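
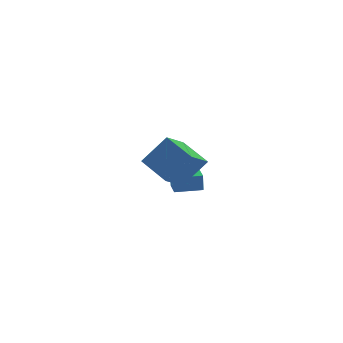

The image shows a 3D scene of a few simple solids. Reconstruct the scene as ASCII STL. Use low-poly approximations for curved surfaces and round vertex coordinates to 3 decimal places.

solid 
facet normal -0.661 -0.572 0.485
outer loop
vertex 0.116 -4.004 3.467
vertex -0.642 -2.477 4.235
vertex -1.083 -3.861 2.0
endloop
endfacet
facet normal 0.405 -0.817 -0.411
outer loop
vertex 0.002 -2.923 1.205
vertex 0.116 -4.004 3.467
vertex -1.083 -3.861 2.0
endloop
endfacet
facet normal -0.661 -0.572 0.485
outer loop
vertex -1.083 -3.861 2.0
vertex -0.642 -2.477 4.235
vertex -1.841 -2.334 2.768
endloop
endfacet
facet normal -0.631 0.075 -0.772
outer loop
vertex -1.841 -2.334 2.768
vertex 0.002 -2.923 1.205
vertex -1.083 -3.861 2.0
endloop
endfacet
facet normal 0.631 -0.075 0.772
outer loop
vertex 0.116 -4.004 3.467
vertex 0.443 -1.539 3.44
vertex -0.642 -2.477 4.235
endloop
endfacet
facet normal 0.405 -0.817 -0.411
outer loop
vertex 1.201 -3.066 2.672
vertex 0.116 -4.004 3.467
vertex 0.002 -2.923 1.205
endloop
endfacet
facet normal 0.631 -0.075 0.772
outer loop
vertex 1.201 -3.066 2.672
vertex 0.443 -1.539 3.44
vertex 0.116 -4.004 3.467
endloop
endfacet
facet normal -0.405 0.817 0.411
outer loop
vertex -0.642 -2.477 4.235
vertex 0.443 -1.539 3.44
vertex -1.841 -2.334 2.768
endloop
endfacet
facet normal -0.631 0.075 -0.772
outer loop
vertex -0.756 -1.396 1.973
vertex 0.002 -2.923 1.205
vertex -1.841 -2.334 2.768
endloop
endfacet
facet normal -0.405 0.817 0.411
outer loop
vertex -1.841 -2.334 2.768
vertex 0.443 -1.539 3.44
vertex -0.756 -1.396 1.973
endloop
endfacet
facet normal 0.661 0.572 -0.485
outer loop
vertex -0.756 -1.396 1.973
vertex 1.201 -3.066 2.672
vertex 0.002 -2.923 1.205
endloop
endfacet
facet normal 0.661 0.572 -0.485
outer loop
vertex 0.443 -1.539 3.44
vertex 1.201 -3.066 2.672
vertex -0.756 -1.396 1.973
endloop
endfacet
facet normal -0.993 0.109 -0.033
outer loop
vertex 1.284 3.094 -0.87
vertex 1.399 4.148 -0.841
vertex 1.321 3.118 -1.889
endloop
endfacet
facet normal -0.109 -0.994 -0.027
outer loop
vertex 2.821 2.952 -1.839
vertex 1.284 3.094 -0.87
vertex 1.321 3.118 -1.889
endloop
endfacet
facet normal -0.993 0.109 -0.034
outer loop
vertex 1.321 3.118 -1.889
vertex 1.399 4.148 -0.841
vertex 1.436 4.171 -1.86
endloop
endfacet
facet normal 0.036 0.024 -0.999
outer loop
vertex 1.436 4.171 -1.86
vertex 2.821 2.952 -1.839
vertex 1.321 3.118 -1.889
endloop
endfacet
facet normal -0.036 -0.024 0.999
outer loop
vertex 1.284 3.094 -0.87
vertex 2.899 3.982 -0.791
vertex 1.399 4.148 -0.841
endloop
endfacet
facet normal -0.108 -0.994 -0.026
outer loop
vertex 2.784 2.929 -0.82
vertex 1.284 3.094 -0.87
vertex 2.821 2.952 -1.839
endloop
endfacet
facet normal -0.036 -0.024 0.999
outer loop
vertex 2.784 2.929 -0.82
vertex 2.899 3.982 -0.791
vertex 1.284 3.094 -0.87
endloop
endfacet
facet normal 0.109 0.994 0.026
outer loop
vertex 1.399 4.148 -0.841
vertex 2.899 3.982 -0.791
vertex 1.436 4.171 -1.86
endloop
endfacet
facet normal 0.036 0.024 -0.999
outer loop
vertex 2.936 4.006 -1.81
vertex 2.821 2.952 -1.839
vertex 1.436 4.171 -1.86
endloop
endfacet
facet normal 0.108 0.994 0.027
outer loop
vertex 1.436 4.171 -1.86
vertex 2.899 3.982 -0.791
vertex 2.936 4.006 -1.81
endloop
endfacet
facet normal 0.993 -0.109 0.034
outer loop
vertex 2.936 4.006 -1.81
vertex 2.784 2.929 -0.82
vertex 2.821 2.952 -1.839
endloop
endfacet
facet normal 0.993 -0.109 0.033
outer loop
vertex 2.899 3.982 -0.791
vertex 2.784 2.929 -0.82
vertex 2.936 4.006 -1.81
endloop
endfacet

endsolid


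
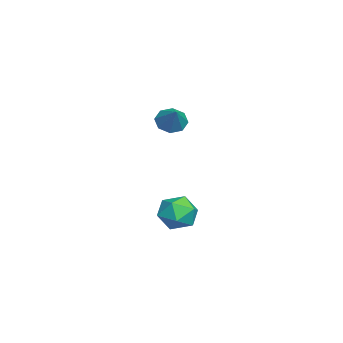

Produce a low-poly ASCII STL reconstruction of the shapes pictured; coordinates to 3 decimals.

solid 
facet normal -0.163 0.821 0.548
outer loop
vertex -4.224 -0.376 -3.097
vertex -4.147 -1.012 -2.121
vertex -3.191 -0.52 -2.573
endloop
endfacet
facet normal 0.169 0.984 -0.063
outer loop
vertex -4.224 -0.376 -3.097
vertex -3.191 -0.52 -2.573
vertex -3.269 -0.581 -3.736
endloop
endfacet
facet normal -0.240 0.760 -0.603
outer loop
vertex -4.224 -0.376 -3.097
vertex -3.269 -0.581 -3.736
vertex -4.275 -1.11 -4.002
endloop
endfacet
facet normal -0.826 0.459 -0.326
outer loop
vertex -4.224 -0.376 -3.097
vertex -4.275 -1.11 -4.002
vertex -4.817 -1.377 -3.004
endloop
endfacet
facet normal -0.778 0.497 0.385
outer loop
vertex -4.224 -0.376 -3.097
vertex -4.817 -1.377 -3.004
vertex -4.147 -1.012 -2.121
endloop
endfacet
facet normal 0.781 0.618 -0.085
outer loop
vertex -3.269 -0.581 -3.736
vertex -3.191 -0.52 -2.573
vertex -2.603 -1.343 -3.156
endloop
endfacet
facet normal 0.245 0.354 0.903
outer loop
vertex -3.191 -0.52 -2.573
vertex -4.147 -1.012 -2.121
vertex -3.145 -1.61 -2.158
endloop
endfacet
facet normal -0.750 -0.169 0.639
outer loop
vertex -4.147 -1.012 -2.121
vertex -4.817 -1.377 -3.004
vertex -4.151 -2.139 -2.424
endloop
endfacet
facet normal -0.828 -0.230 -0.511
outer loop
vertex -4.817 -1.377 -3.004
vertex -4.275 -1.11 -4.002
vertex -4.229 -2.2 -3.587
endloop
endfacet
facet normal 0.118 0.257 -0.959
outer loop
vertex -4.275 -1.11 -4.002
vertex -3.269 -0.581 -3.736
vertex -3.273 -1.708 -4.039
endloop
endfacet
facet normal 0.826 -0.459 0.326
outer loop
vertex -3.196 -2.344 -3.063
vertex -2.603 -1.343 -3.156
vertex -3.145 -1.61 -2.158
endloop
endfacet
facet normal 0.240 -0.760 0.603
outer loop
vertex -3.196 -2.344 -3.063
vertex -3.145 -1.61 -2.158
vertex -4.151 -2.139 -2.424
endloop
endfacet
facet normal -0.169 -0.984 0.063
outer loop
vertex -3.196 -2.344 -3.063
vertex -4.151 -2.139 -2.424
vertex -4.229 -2.2 -3.587
endloop
endfacet
facet normal 0.163 -0.821 -0.548
outer loop
vertex -3.196 -2.344 -3.063
vertex -4.229 -2.2 -3.587
vertex -3.273 -1.708 -4.039
endloop
endfacet
facet normal 0.778 -0.497 -0.385
outer loop
vertex -3.196 -2.344 -3.063
vertex -3.273 -1.708 -4.039
vertex -2.603 -1.343 -3.156
endloop
endfacet
facet normal 0.828 0.230 0.511
outer loop
vertex -3.145 -1.61 -2.158
vertex -2.603 -1.343 -3.156
vertex -3.191 -0.52 -2.573
endloop
endfacet
facet normal -0.118 -0.257 0.959
outer loop
vertex -4.151 -2.139 -2.424
vertex -3.145 -1.61 -2.158
vertex -4.147 -1.012 -2.121
endloop
endfacet
facet normal -0.781 -0.618 0.085
outer loop
vertex -4.229 -2.2 -3.587
vertex -4.151 -2.139 -2.424
vertex -4.817 -1.377 -3.004
endloop
endfacet
facet normal -0.245 -0.354 -0.903
outer loop
vertex -3.273 -1.708 -4.039
vertex -4.229 -2.2 -3.587
vertex -4.275 -1.11 -4.002
endloop
endfacet
facet normal 0.750 0.169 -0.639
outer loop
vertex -2.603 -1.343 -3.156
vertex -3.273 -1.708 -4.039
vertex -3.269 -0.581 -3.736
endloop
endfacet
facet normal -0.736 -0.190 -0.650
outer loop
vertex -3.425 -1.106 2.658
vertex -3.753 -1.665 3.193
vertex -3.85 -0.841 3.062
endloop
endfacet
facet normal 0.465 0.881 -0.088
outer loop
vertex -3.425 -1.106 2.658
vertex -3.85 -0.841 3.062
vertex -2.627 -1.375 4.187
endloop
endfacet
facet normal -0.736 -0.190 -0.650
outer loop
vertex -3.85 -0.841 3.062
vertex -3.753 -1.665 3.193
vertex -4.218 -1.058 3.542
endloop
endfacet
facet normal 0.011 0.908 0.419
outer loop
vertex -3.85 -0.841 3.062
vertex -4.218 -1.058 3.542
vertex -2.627 -1.375 4.187
endloop
endfacet
facet normal -0.736 -0.191 -0.649
outer loop
vertex -4.218 -1.058 3.542
vertex -3.753 -1.665 3.193
vertex -4.313 -1.631 3.818
endloop
endfacet
facet normal -0.256 0.454 0.854
outer loop
vertex -4.218 -1.058 3.542
vertex -4.313 -1.631 3.818
vertex -2.627 -1.375 4.187
endloop
endfacet
facet normal -0.736 -0.190 -0.649
outer loop
vertex -4.313 -1.631 3.818
vertex -3.753 -1.665 3.193
vertex -4.081 -2.224 3.728
endloop
endfacet
facet normal -0.177 -0.215 0.960
outer loop
vertex -4.313 -1.631 3.818
vertex -4.081 -2.224 3.728
vertex -2.627 -1.375 4.187
endloop
endfacet
facet normal -0.737 -0.189 -0.649
outer loop
vertex -4.081 -2.224 3.728
vertex -3.753 -1.665 3.193
vertex -3.657 -2.489 3.324
endloop
endfacet
facet normal 0.201 -0.709 0.676
outer loop
vertex -4.081 -2.224 3.728
vertex -3.657 -2.489 3.324
vertex -2.627 -1.375 4.187
endloop
endfacet
facet normal -0.736 -0.189 -0.650
outer loop
vertex -3.657 -2.489 3.324
vertex -3.753 -1.665 3.193
vertex -3.289 -2.272 2.844
endloop
endfacet
facet normal 0.655 -0.737 0.169
outer loop
vertex -3.657 -2.489 3.324
vertex -3.289 -2.272 2.844
vertex -2.627 -1.375 4.187
endloop
endfacet
facet normal -0.736 -0.189 -0.649
outer loop
vertex -3.289 -2.272 2.844
vertex -3.753 -1.665 3.193
vertex -3.193 -1.699 2.568
endloop
endfacet
facet normal 0.922 -0.282 -0.266
outer loop
vertex -3.289 -2.272 2.844
vertex -3.193 -1.699 2.568
vertex -2.627 -1.375 4.187
endloop
endfacet
facet normal -0.736 -0.190 -0.649
outer loop
vertex -3.193 -1.699 2.568
vertex -3.753 -1.665 3.193
vertex -3.425 -1.106 2.658
endloop
endfacet
facet normal 0.844 0.387 -0.372
outer loop
vertex -3.193 -1.699 2.568
vertex -3.425 -1.106 2.658
vertex -2.627 -1.375 4.187
endloop
endfacet

endsolid


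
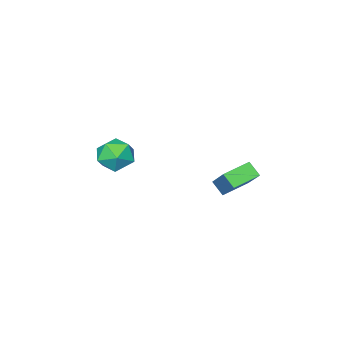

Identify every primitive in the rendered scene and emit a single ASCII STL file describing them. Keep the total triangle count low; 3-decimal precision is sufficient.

solid 
facet normal -0.777 0.028 0.629
outer loop
vertex 0.077 -2.459 -1.07
vertex 0.546 -3.082 -0.463
vertex 0.666 -2.106 -0.358
endloop
endfacet
facet normal -0.715 0.643 0.273
outer loop
vertex 0.077 -2.459 -1.07
vertex 0.666 -2.106 -0.358
vertex 0.684 -1.703 -1.26
endloop
endfacet
facet normal -0.755 0.499 -0.425
outer loop
vertex 0.077 -2.459 -1.07
vertex 0.684 -1.703 -1.26
vertex 0.577 -2.429 -1.922
endloop
endfacet
facet normal -0.841 -0.205 -0.501
outer loop
vertex 0.077 -2.459 -1.07
vertex 0.577 -2.429 -1.922
vertex 0.491 -3.281 -1.429
endloop
endfacet
facet normal -0.855 -0.496 0.151
outer loop
vertex 0.077 -2.459 -1.07
vertex 0.491 -3.281 -1.429
vertex 0.546 -3.082 -0.463
endloop
endfacet
facet normal -0.067 0.911 0.406
outer loop
vertex 0.684 -1.703 -1.26
vertex 0.666 -2.106 -0.358
vertex 1.529 -1.859 -0.771
endloop
endfacet
facet normal -0.167 -0.085 0.982
outer loop
vertex 0.666 -2.106 -0.358
vertex 0.546 -3.082 -0.463
vertex 1.443 -2.711 -0.278
endloop
endfacet
facet normal -0.293 -0.933 0.209
outer loop
vertex 0.546 -3.082 -0.463
vertex 0.491 -3.281 -1.429
vertex 1.336 -3.437 -0.94
endloop
endfacet
facet normal -0.272 -0.461 -0.845
outer loop
vertex 0.491 -3.281 -1.429
vertex 0.577 -2.429 -1.922
vertex 1.354 -3.034 -1.842
endloop
endfacet
facet normal -0.132 0.678 -0.723
outer loop
vertex 0.577 -2.429 -1.922
vertex 0.684 -1.703 -1.26
vertex 1.474 -2.058 -1.737
endloop
endfacet
facet normal 0.841 0.205 0.501
outer loop
vertex 1.943 -2.681 -1.13
vertex 1.529 -1.859 -0.771
vertex 1.443 -2.711 -0.278
endloop
endfacet
facet normal 0.755 -0.499 0.425
outer loop
vertex 1.943 -2.681 -1.13
vertex 1.443 -2.711 -0.278
vertex 1.336 -3.437 -0.94
endloop
endfacet
facet normal 0.715 -0.643 -0.273
outer loop
vertex 1.943 -2.681 -1.13
vertex 1.336 -3.437 -0.94
vertex 1.354 -3.034 -1.842
endloop
endfacet
facet normal 0.777 -0.028 -0.629
outer loop
vertex 1.943 -2.681 -1.13
vertex 1.354 -3.034 -1.842
vertex 1.474 -2.058 -1.737
endloop
endfacet
facet normal 0.855 0.496 -0.151
outer loop
vertex 1.943 -2.681 -1.13
vertex 1.474 -2.058 -1.737
vertex 1.529 -1.859 -0.771
endloop
endfacet
facet normal 0.272 0.461 0.845
outer loop
vertex 1.443 -2.711 -0.278
vertex 1.529 -1.859 -0.771
vertex 0.666 -2.106 -0.358
endloop
endfacet
facet normal 0.132 -0.678 0.723
outer loop
vertex 1.336 -3.437 -0.94
vertex 1.443 -2.711 -0.278
vertex 0.546 -3.082 -0.463
endloop
endfacet
facet normal 0.067 -0.911 -0.406
outer loop
vertex 1.354 -3.034 -1.842
vertex 1.336 -3.437 -0.94
vertex 0.491 -3.281 -1.429
endloop
endfacet
facet normal 0.167 0.085 -0.982
outer loop
vertex 1.474 -2.058 -1.737
vertex 1.354 -3.034 -1.842
vertex 0.577 -2.429 -1.922
endloop
endfacet
facet normal 0.293 0.933 -0.209
outer loop
vertex 1.529 -1.859 -0.771
vertex 1.474 -2.058 -1.737
vertex 0.684 -1.703 -1.26
endloop
endfacet
facet normal -0.955 0.167 0.245
outer loop
vertex -2.06 1.885 -1.248
vertex -1.52 3.115 0.023
vertex -2.1 2.489 -1.816
endloop
endfacet
facet normal -0.292 -0.665 -0.687
outer loop
vertex -0.82 2.265 -2.143
vertex -2.06 1.885 -1.248
vertex -2.1 2.489 -1.816
endloop
endfacet
facet normal -0.955 0.166 0.245
outer loop
vertex -2.1 2.489 -1.816
vertex -1.52 3.115 0.023
vertex -1.56 3.719 -0.544
endloop
endfacet
facet normal -0.047 0.728 -0.684
outer loop
vertex -1.56 3.719 -0.544
vertex -0.82 2.265 -2.143
vertex -2.1 2.489 -1.816
endloop
endfacet
facet normal 0.047 -0.728 0.684
outer loop
vertex -2.06 1.885 -1.248
vertex -0.24 2.891 -0.304
vertex -1.52 3.115 0.023
endloop
endfacet
facet normal -0.292 -0.665 -0.687
outer loop
vertex -0.78 1.661 -1.576
vertex -2.06 1.885 -1.248
vertex -0.82 2.265 -2.143
endloop
endfacet
facet normal 0.048 -0.728 0.684
outer loop
vertex -0.78 1.661 -1.576
vertex -0.24 2.891 -0.304
vertex -2.06 1.885 -1.248
endloop
endfacet
facet normal 0.292 0.665 0.688
outer loop
vertex -1.52 3.115 0.023
vertex -0.24 2.891 -0.304
vertex -1.56 3.719 -0.544
endloop
endfacet
facet normal -0.048 0.728 -0.684
outer loop
vertex -0.28 3.495 -0.872
vertex -0.82 2.265 -2.143
vertex -1.56 3.719 -0.544
endloop
endfacet
facet normal 0.292 0.665 0.687
outer loop
vertex -1.56 3.719 -0.544
vertex -0.24 2.891 -0.304
vertex -0.28 3.495 -0.872
endloop
endfacet
facet normal 0.955 -0.166 -0.245
outer loop
vertex -0.28 3.495 -0.872
vertex -0.78 1.661 -1.576
vertex -0.82 2.265 -2.143
endloop
endfacet
facet normal 0.955 -0.167 -0.244
outer loop
vertex -0.24 2.891 -0.304
vertex -0.78 1.661 -1.576
vertex -0.28 3.495 -0.872
endloop
endfacet

endsolid


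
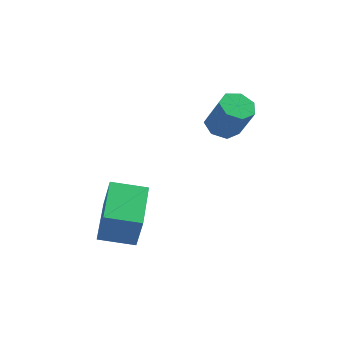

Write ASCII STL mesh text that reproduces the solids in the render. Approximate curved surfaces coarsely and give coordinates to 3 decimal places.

solid 
facet normal -0.378 0.255 -0.890
outer loop
vertex 1.734 2.727 -1.212
vertex 1.129 2.84 -0.923
vertex 1.642 3.276 -1.016
endloop
endfacet
facet normal 0.913 0.264 -0.312
outer loop
vertex 1.734 2.727 -1.212
vertex 1.642 3.276 -1.016
vertex 2.297 2.348 0.114
endloop
endfacet
facet normal 0.913 0.264 -0.312
outer loop
vertex 2.297 2.348 0.114
vertex 1.642 3.276 -1.016
vertex 2.205 2.897 0.31
endloop
endfacet
facet normal 0.378 -0.255 0.890
outer loop
vertex 2.297 2.348 0.114
vertex 2.205 2.897 0.31
vertex 1.691 2.46 0.403
endloop
endfacet
facet normal -0.378 0.254 -0.890
outer loop
vertex 1.642 3.276 -1.016
vertex 1.129 2.84 -0.923
vertex 1.163 3.496 -0.75
endloop
endfacet
facet normal 0.446 0.892 0.066
outer loop
vertex 1.642 3.276 -1.016
vertex 1.163 3.496 -0.75
vertex 2.205 2.897 0.31
endloop
endfacet
facet normal 0.446 0.892 0.066
outer loop
vertex 2.205 2.897 0.31
vertex 1.163 3.496 -0.75
vertex 1.726 3.117 0.576
endloop
endfacet
facet normal 0.378 -0.255 0.890
outer loop
vertex 2.205 2.897 0.31
vertex 1.726 3.117 0.576
vertex 1.691 2.46 0.403
endloop
endfacet
facet normal -0.378 0.254 -0.890
outer loop
vertex 1.163 3.496 -0.75
vertex 1.129 2.84 -0.923
vertex 0.659 3.222 -0.614
endloop
endfacet
facet normal -0.355 0.848 0.393
outer loop
vertex 1.163 3.496 -0.75
vertex 0.659 3.222 -0.614
vertex 1.726 3.117 0.576
endloop
endfacet
facet normal -0.355 0.848 0.393
outer loop
vertex 1.726 3.117 0.576
vertex 0.659 3.222 -0.614
vertex 1.222 2.843 0.712
endloop
endfacet
facet normal 0.378 -0.254 0.890
outer loop
vertex 1.726 3.117 0.576
vertex 1.222 2.843 0.712
vertex 1.691 2.46 0.403
endloop
endfacet
facet normal -0.378 0.255 -0.890
outer loop
vertex 0.659 3.222 -0.614
vertex 1.129 2.84 -0.923
vertex 0.508 2.66 -0.711
endloop
endfacet
facet normal -0.890 0.166 0.425
outer loop
vertex 0.659 3.222 -0.614
vertex 0.508 2.66 -0.711
vertex 1.222 2.843 0.712
endloop
endfacet
facet normal -0.890 0.166 0.425
outer loop
vertex 1.222 2.843 0.712
vertex 0.508 2.66 -0.711
vertex 1.071 2.281 0.615
endloop
endfacet
facet normal 0.378 -0.255 0.890
outer loop
vertex 1.222 2.843 0.712
vertex 1.071 2.281 0.615
vertex 1.691 2.46 0.403
endloop
endfacet
facet normal -0.378 0.256 -0.890
outer loop
vertex 0.508 2.66 -0.711
vertex 1.129 2.84 -0.923
vertex 0.824 2.233 -0.968
endloop
endfacet
facet normal -0.755 -0.641 0.137
outer loop
vertex 0.508 2.66 -0.711
vertex 0.824 2.233 -0.968
vertex 1.071 2.281 0.615
endloop
endfacet
facet normal -0.755 -0.641 0.137
outer loop
vertex 1.071 2.281 0.615
vertex 0.824 2.233 -0.968
vertex 1.387 1.854 0.359
endloop
endfacet
facet normal 0.378 -0.254 0.890
outer loop
vertex 1.071 2.281 0.615
vertex 1.387 1.854 0.359
vertex 1.691 2.46 0.403
endloop
endfacet
facet normal -0.378 0.256 -0.890
outer loop
vertex 0.824 2.233 -0.968
vertex 1.129 2.84 -0.923
vertex 1.37 2.263 -1.191
endloop
endfacet
facet normal -0.051 -0.966 -0.254
outer loop
vertex 0.824 2.233 -0.968
vertex 1.37 2.263 -1.191
vertex 1.387 1.854 0.359
endloop
endfacet
facet normal -0.051 -0.966 -0.254
outer loop
vertex 1.387 1.854 0.359
vertex 1.37 2.263 -1.191
vertex 1.933 1.884 0.136
endloop
endfacet
facet normal 0.378 -0.254 0.890
outer loop
vertex 1.387 1.854 0.359
vertex 1.933 1.884 0.136
vertex 1.691 2.46 0.403
endloop
endfacet
facet normal -0.377 0.256 -0.890
outer loop
vertex 1.37 2.263 -1.191
vertex 1.129 2.84 -0.923
vertex 1.734 2.727 -1.212
endloop
endfacet
facet normal 0.691 -0.563 -0.454
outer loop
vertex 1.37 2.263 -1.191
vertex 1.734 2.727 -1.212
vertex 1.933 1.884 0.136
endloop
endfacet
facet normal 0.690 -0.563 -0.454
outer loop
vertex 1.933 1.884 0.136
vertex 1.734 2.727 -1.212
vertex 2.297 2.348 0.114
endloop
endfacet
facet normal 0.378 -0.254 0.890
outer loop
vertex 1.933 1.884 0.136
vertex 2.297 2.348 0.114
vertex 1.691 2.46 0.403
endloop
endfacet
facet normal -0.977 -0.104 0.186
outer loop
vertex -2.364 -0.885 -3.364
vertex -2.493 1.022 -2.978
vertex -2.655 -0.624 -4.75
endloop
endfacet
facet normal 0.067 -0.978 -0.198
outer loop
vertex -1.327 -0.482 -5.002
vertex -2.364 -0.885 -3.364
vertex -2.655 -0.624 -4.75
endloop
endfacet
facet normal -0.977 -0.104 0.186
outer loop
vertex -2.655 -0.624 -4.75
vertex -2.493 1.022 -2.978
vertex -2.785 1.283 -4.363
endloop
endfacet
facet normal -0.202 0.182 -0.962
outer loop
vertex -2.785 1.283 -4.363
vertex -1.327 -0.482 -5.002
vertex -2.655 -0.624 -4.75
endloop
endfacet
facet normal 0.202 -0.181 0.962
outer loop
vertex -2.364 -0.885 -3.364
vertex -1.165 1.164 -3.23
vertex -2.493 1.022 -2.978
endloop
endfacet
facet normal 0.067 -0.978 -0.198
outer loop
vertex -1.035 -0.743 -3.617
vertex -2.364 -0.885 -3.364
vertex -1.327 -0.482 -5.002
endloop
endfacet
facet normal 0.203 -0.181 0.962
outer loop
vertex -1.035 -0.743 -3.617
vertex -1.165 1.164 -3.23
vertex -2.364 -0.885 -3.364
endloop
endfacet
facet normal -0.067 0.978 0.198
outer loop
vertex -2.493 1.022 -2.978
vertex -1.165 1.164 -3.23
vertex -2.785 1.283 -4.363
endloop
endfacet
facet normal -0.203 0.181 -0.962
outer loop
vertex -1.456 1.425 -4.616
vertex -1.327 -0.482 -5.002
vertex -2.785 1.283 -4.363
endloop
endfacet
facet normal -0.067 0.978 0.198
outer loop
vertex -2.785 1.283 -4.363
vertex -1.165 1.164 -3.23
vertex -1.456 1.425 -4.616
endloop
endfacet
facet normal 0.977 0.104 -0.186
outer loop
vertex -1.456 1.425 -4.616
vertex -1.035 -0.743 -3.617
vertex -1.327 -0.482 -5.002
endloop
endfacet
facet normal 0.977 0.104 -0.186
outer loop
vertex -1.165 1.164 -3.23
vertex -1.035 -0.743 -3.617
vertex -1.456 1.425 -4.616
endloop
endfacet

endsolid


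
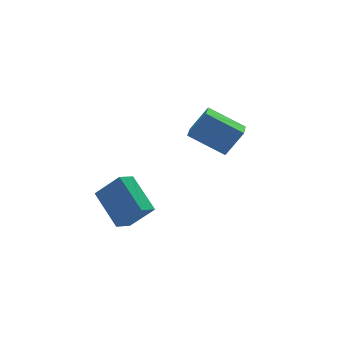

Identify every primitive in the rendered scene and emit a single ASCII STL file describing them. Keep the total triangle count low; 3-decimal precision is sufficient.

solid 
facet normal -0.784 -0.495 0.375
outer loop
vertex -3.41 0.401 0.066
vertex -3.858 1.985 1.22
vertex -4.308 0.97 -1.063
endloop
endfacet
facet normal 0.223 -0.788 -0.574
outer loop
vertex -3.602 1.415 -1.4
vertex -3.41 0.401 0.066
vertex -4.308 0.97 -1.063
endloop
endfacet
facet normal -0.784 -0.495 0.375
outer loop
vertex -4.308 0.97 -1.063
vertex -3.858 1.985 1.22
vertex -4.756 2.553 0.092
endloop
endfacet
facet normal -0.579 0.367 -0.728
outer loop
vertex -4.756 2.553 0.092
vertex -3.602 1.415 -1.4
vertex -4.308 0.97 -1.063
endloop
endfacet
facet normal 0.579 -0.367 0.728
outer loop
vertex -3.41 0.401 0.066
vertex -3.152 2.43 0.883
vertex -3.858 1.985 1.22
endloop
endfacet
facet normal 0.223 -0.788 -0.574
outer loop
vertex -2.704 0.847 -0.272
vertex -3.41 0.401 0.066
vertex -3.602 1.415 -1.4
endloop
endfacet
facet normal 0.580 -0.367 0.727
outer loop
vertex -2.704 0.847 -0.272
vertex -3.152 2.43 0.883
vertex -3.41 0.401 0.066
endloop
endfacet
facet normal -0.223 0.788 0.574
outer loop
vertex -3.858 1.985 1.22
vertex -3.152 2.43 0.883
vertex -4.756 2.553 0.092
endloop
endfacet
facet normal -0.580 0.366 -0.728
outer loop
vertex -4.05 2.999 -0.246
vertex -3.602 1.415 -1.4
vertex -4.756 2.553 0.092
endloop
endfacet
facet normal -0.223 0.788 0.574
outer loop
vertex -4.756 2.553 0.092
vertex -3.152 2.43 0.883
vertex -4.05 2.999 -0.246
endloop
endfacet
facet normal 0.784 0.495 -0.375
outer loop
vertex -4.05 2.999 -0.246
vertex -2.704 0.847 -0.272
vertex -3.602 1.415 -1.4
endloop
endfacet
facet normal 0.784 0.495 -0.374
outer loop
vertex -3.152 2.43 0.883
vertex -2.704 0.847 -0.272
vertex -4.05 2.999 -0.246
endloop
endfacet
facet normal -0.560 0.024 -0.828
outer loop
vertex -0.531 3.248 2.453
vertex 0.001 4.491 2.129
vertex 0.858 2.403 1.488
endloop
endfacet
facet normal -0.382 -0.894 0.233
outer loop
vertex 1.659 2.369 2.671
vertex -0.531 3.248 2.453
vertex 0.858 2.403 1.488
endloop
endfacet
facet normal -0.561 0.024 -0.828
outer loop
vertex 0.858 2.403 1.488
vertex 0.001 4.491 2.129
vertex 1.389 3.646 1.164
endloop
endfacet
facet normal 0.735 -0.447 -0.510
outer loop
vertex 1.389 3.646 1.164
vertex 1.659 2.369 2.671
vertex 0.858 2.403 1.488
endloop
endfacet
facet normal -0.735 0.447 0.510
outer loop
vertex -0.531 3.248 2.453
vertex 0.802 4.457 3.312
vertex 0.001 4.491 2.129
endloop
endfacet
facet normal -0.382 -0.894 0.233
outer loop
vertex 0.271 3.214 3.636
vertex -0.531 3.248 2.453
vertex 1.659 2.369 2.671
endloop
endfacet
facet normal -0.734 0.447 0.511
outer loop
vertex 0.271 3.214 3.636
vertex 0.802 4.457 3.312
vertex -0.531 3.248 2.453
endloop
endfacet
facet normal 0.382 0.894 -0.233
outer loop
vertex 0.001 4.491 2.129
vertex 0.802 4.457 3.312
vertex 1.389 3.646 1.164
endloop
endfacet
facet normal 0.734 -0.447 -0.511
outer loop
vertex 2.191 3.612 2.347
vertex 1.659 2.369 2.671
vertex 1.389 3.646 1.164
endloop
endfacet
facet normal 0.382 0.894 -0.233
outer loop
vertex 1.389 3.646 1.164
vertex 0.802 4.457 3.312
vertex 2.191 3.612 2.347
endloop
endfacet
facet normal 0.561 -0.024 0.828
outer loop
vertex 2.191 3.612 2.347
vertex 0.271 3.214 3.636
vertex 1.659 2.369 2.671
endloop
endfacet
facet normal 0.561 -0.024 0.828
outer loop
vertex 0.802 4.457 3.312
vertex 0.271 3.214 3.636
vertex 2.191 3.612 2.347
endloop
endfacet

endsolid


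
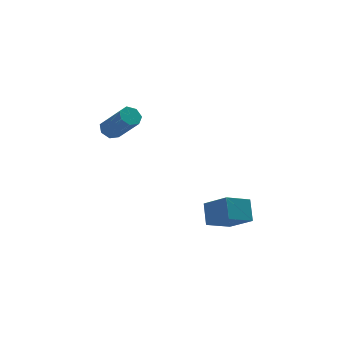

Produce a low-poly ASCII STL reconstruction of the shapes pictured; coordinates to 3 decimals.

solid 
facet normal -0.900 -0.132 0.416
outer loop
vertex 3.582 -3.909 -0.386
vertex 2.925 -2.666 -1.411
vertex 3.284 -4.844 -1.328
endloop
endfacet
facet normal 0.377 -0.714 0.590
outer loop
vertex 4.715 -4.634 -1.989
vertex 3.582 -3.909 -0.386
vertex 3.284 -4.844 -1.328
endloop
endfacet
facet normal -0.900 -0.132 0.416
outer loop
vertex 3.284 -4.844 -1.328
vertex 2.925 -2.666 -1.411
vertex 2.627 -3.601 -2.353
endloop
endfacet
facet normal -0.219 -0.687 -0.693
outer loop
vertex 2.627 -3.601 -2.353
vertex 4.715 -4.634 -1.989
vertex 3.284 -4.844 -1.328
endloop
endfacet
facet normal 0.219 0.687 0.693
outer loop
vertex 3.582 -3.909 -0.386
vertex 4.356 -2.456 -2.072
vertex 2.925 -2.666 -1.411
endloop
endfacet
facet normal 0.377 -0.714 0.590
outer loop
vertex 5.013 -3.699 -1.047
vertex 3.582 -3.909 -0.386
vertex 4.715 -4.634 -1.989
endloop
endfacet
facet normal 0.219 0.687 0.693
outer loop
vertex 5.013 -3.699 -1.047
vertex 4.356 -2.456 -2.072
vertex 3.582 -3.909 -0.386
endloop
endfacet
facet normal -0.377 0.714 -0.590
outer loop
vertex 2.925 -2.666 -1.411
vertex 4.356 -2.456 -2.072
vertex 2.627 -3.601 -2.353
endloop
endfacet
facet normal -0.219 -0.687 -0.693
outer loop
vertex 4.058 -3.391 -3.014
vertex 4.715 -4.634 -1.989
vertex 2.627 -3.601 -2.353
endloop
endfacet
facet normal -0.377 0.714 -0.590
outer loop
vertex 2.627 -3.601 -2.353
vertex 4.356 -2.456 -2.072
vertex 4.058 -3.391 -3.014
endloop
endfacet
facet normal 0.900 0.132 -0.416
outer loop
vertex 4.058 -3.391 -3.014
vertex 5.013 -3.699 -1.047
vertex 4.715 -4.634 -1.989
endloop
endfacet
facet normal 0.900 0.132 -0.416
outer loop
vertex 4.356 -2.456 -2.072
vertex 5.013 -3.699 -1.047
vertex 4.058 -3.391 -3.014
endloop
endfacet
facet normal -0.276 0.622 -0.733
outer loop
vertex 0.567 2.808 1.082
vertex 0.273 3.208 1.532
vertex 0.904 3.224 1.308
endloop
endfacet
facet normal 0.766 -0.318 -0.558
outer loop
vertex 0.567 2.808 1.082
vertex 0.904 3.224 1.308
vertex 1.161 1.472 2.658
endloop
endfacet
facet normal 0.766 -0.318 -0.558
outer loop
vertex 1.161 1.472 2.658
vertex 0.904 3.224 1.308
vertex 1.498 1.888 2.884
endloop
endfacet
facet normal 0.276 -0.622 0.733
outer loop
vertex 1.161 1.472 2.658
vertex 1.498 1.888 2.884
vertex 0.867 1.872 3.108
endloop
endfacet
facet normal -0.276 0.621 -0.734
outer loop
vertex 0.904 3.224 1.308
vertex 0.273 3.208 1.532
vertex 0.766 3.628 1.702
endloop
endfacet
facet normal 0.931 0.362 -0.045
outer loop
vertex 0.904 3.224 1.308
vertex 0.766 3.628 1.702
vertex 1.498 1.888 2.884
endloop
endfacet
facet normal 0.931 0.362 -0.044
outer loop
vertex 1.498 1.888 2.884
vertex 0.766 3.628 1.702
vertex 1.36 2.292 3.279
endloop
endfacet
facet normal 0.276 -0.622 0.733
outer loop
vertex 1.498 1.888 2.884
vertex 1.36 2.292 3.279
vertex 0.867 1.872 3.108
endloop
endfacet
facet normal -0.276 0.621 -0.734
outer loop
vertex 0.766 3.628 1.702
vertex 0.273 3.208 1.532
vertex 0.257 3.716 1.968
endloop
endfacet
facet normal 0.395 0.769 0.502
outer loop
vertex 0.766 3.628 1.702
vertex 0.257 3.716 1.968
vertex 1.36 2.292 3.279
endloop
endfacet
facet normal 0.395 0.769 0.503
outer loop
vertex 1.36 2.292 3.279
vertex 0.257 3.716 1.968
vertex 0.85 2.38 3.545
endloop
endfacet
facet normal 0.275 -0.622 0.733
outer loop
vertex 1.36 2.292 3.279
vertex 0.85 2.38 3.545
vertex 0.867 1.872 3.108
endloop
endfacet
facet normal -0.277 0.621 -0.733
outer loop
vertex 0.257 3.716 1.968
vertex 0.273 3.208 1.532
vertex -0.24 3.421 1.906
endloop
endfacet
facet normal -0.438 0.598 0.671
outer loop
vertex 0.257 3.716 1.968
vertex -0.24 3.421 1.906
vertex 0.85 2.38 3.545
endloop
endfacet
facet normal -0.439 0.597 0.671
outer loop
vertex 0.85 2.38 3.545
vertex -0.24 3.421 1.906
vertex 0.353 2.085 3.482
endloop
endfacet
facet normal 0.276 -0.621 0.733
outer loop
vertex 0.85 2.38 3.545
vertex 0.353 2.085 3.482
vertex 0.867 1.872 3.108
endloop
endfacet
facet normal -0.275 0.623 -0.732
outer loop
vertex -0.24 3.421 1.906
vertex 0.273 3.208 1.532
vertex -0.351 2.966 1.561
endloop
endfacet
facet normal -0.942 -0.024 0.334
outer loop
vertex -0.24 3.421 1.906
vertex -0.351 2.966 1.561
vertex 0.353 2.085 3.482
endloop
endfacet
facet normal -0.942 -0.025 0.334
outer loop
vertex 0.353 2.085 3.482
vertex -0.351 2.966 1.561
vertex 0.243 1.63 3.138
endloop
endfacet
facet normal 0.276 -0.621 0.733
outer loop
vertex 0.353 2.085 3.482
vertex 0.243 1.63 3.138
vertex 0.867 1.872 3.108
endloop
endfacet
facet normal -0.275 0.621 -0.734
outer loop
vertex -0.351 2.966 1.561
vertex 0.273 3.208 1.532
vertex 0.009 2.693 1.195
endloop
endfacet
facet normal -0.735 -0.628 -0.255
outer loop
vertex -0.351 2.966 1.561
vertex 0.009 2.693 1.195
vertex 0.243 1.63 3.138
endloop
endfacet
facet normal -0.737 -0.627 -0.254
outer loop
vertex 0.243 1.63 3.138
vertex 0.009 2.693 1.195
vertex 0.602 1.357 2.771
endloop
endfacet
facet normal 0.276 -0.622 0.733
outer loop
vertex 0.243 1.63 3.138
vertex 0.602 1.357 2.771
vertex 0.867 1.872 3.108
endloop
endfacet
facet normal -0.277 0.621 -0.733
outer loop
vertex 0.009 2.693 1.195
vertex 0.273 3.208 1.532
vertex 0.567 2.808 1.082
endloop
endfacet
facet normal 0.024 -0.758 -0.652
outer loop
vertex 0.009 2.693 1.195
vertex 0.567 2.808 1.082
vertex 0.602 1.357 2.771
endloop
endfacet
facet normal 0.024 -0.758 -0.652
outer loop
vertex 0.602 1.357 2.771
vertex 0.567 2.808 1.082
vertex 1.161 1.472 2.658
endloop
endfacet
facet normal 0.276 -0.622 0.733
outer loop
vertex 0.602 1.357 2.771
vertex 1.161 1.472 2.658
vertex 0.867 1.872 3.108
endloop
endfacet

endsolid


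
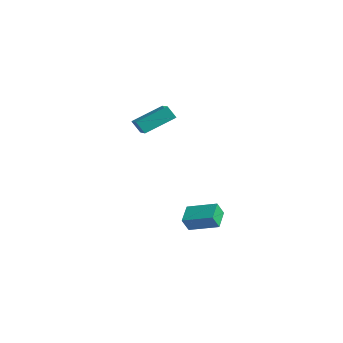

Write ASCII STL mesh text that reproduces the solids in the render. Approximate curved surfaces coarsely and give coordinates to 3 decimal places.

solid 
facet normal -0.522 -0.266 0.811
outer loop
vertex 0.448 0.029 4.085
vertex 0.952 1.689 4.955
vertex -1.031 0.837 3.399
endloop
endfacet
facet normal -0.260 -0.856 -0.448
outer loop
vertex -0.572 1.071 2.685
vertex 0.448 0.029 4.085
vertex -1.031 0.837 3.399
endloop
endfacet
facet normal -0.522 -0.266 0.811
outer loop
vertex -1.031 0.837 3.399
vertex 0.952 1.689 4.955
vertex -0.528 2.497 4.268
endloop
endfacet
facet normal -0.813 0.444 -0.377
outer loop
vertex -0.528 2.497 4.268
vertex -0.572 1.071 2.685
vertex -1.031 0.837 3.399
endloop
endfacet
facet normal 0.813 -0.444 0.377
outer loop
vertex 0.448 0.029 4.085
vertex 1.411 1.923 4.241
vertex 0.952 1.689 4.955
endloop
endfacet
facet normal -0.259 -0.856 -0.448
outer loop
vertex 0.908 0.263 3.372
vertex 0.448 0.029 4.085
vertex -0.572 1.071 2.685
endloop
endfacet
facet normal 0.812 -0.444 0.378
outer loop
vertex 0.908 0.263 3.372
vertex 1.411 1.923 4.241
vertex 0.448 0.029 4.085
endloop
endfacet
facet normal 0.260 0.856 0.447
outer loop
vertex 0.952 1.689 4.955
vertex 1.411 1.923 4.241
vertex -0.528 2.497 4.268
endloop
endfacet
facet normal -0.812 0.445 -0.378
outer loop
vertex -0.068 2.731 3.555
vertex -0.572 1.071 2.685
vertex -0.528 2.497 4.268
endloop
endfacet
facet normal 0.259 0.855 0.448
outer loop
vertex -0.528 2.497 4.268
vertex 1.411 1.923 4.241
vertex -0.068 2.731 3.555
endloop
endfacet
facet normal 0.522 0.266 -0.810
outer loop
vertex -0.068 2.731 3.555
vertex 0.908 0.263 3.372
vertex -0.572 1.071 2.685
endloop
endfacet
facet normal 0.521 0.266 -0.811
outer loop
vertex 1.411 1.923 4.241
vertex 0.908 0.263 3.372
vertex -0.068 2.731 3.555
endloop
endfacet
facet normal -0.810 -0.503 -0.301
outer loop
vertex 2.2 1.667 -3.014
vertex 1.463 2.582 -2.561
vertex 2.235 2.102 -3.835
endloop
endfacet
facet normal 0.585 -0.727 -0.360
outer loop
vertex 3.677 2.998 -3.299
vertex 2.2 1.667 -3.014
vertex 2.235 2.102 -3.835
endloop
endfacet
facet normal -0.810 -0.503 -0.301
outer loop
vertex 2.235 2.102 -3.835
vertex 1.463 2.582 -2.561
vertex 1.498 3.017 -3.382
endloop
endfacet
facet normal 0.038 0.468 -0.883
outer loop
vertex 1.498 3.017 -3.382
vertex 3.677 2.998 -3.299
vertex 2.235 2.102 -3.835
endloop
endfacet
facet normal -0.038 -0.468 0.883
outer loop
vertex 2.2 1.667 -3.014
vertex 2.905 3.478 -2.025
vertex 1.463 2.582 -2.561
endloop
endfacet
facet normal 0.585 -0.727 -0.360
outer loop
vertex 3.642 2.563 -2.478
vertex 2.2 1.667 -3.014
vertex 3.677 2.998 -3.299
endloop
endfacet
facet normal -0.038 -0.468 0.883
outer loop
vertex 3.642 2.563 -2.478
vertex 2.905 3.478 -2.025
vertex 2.2 1.667 -3.014
endloop
endfacet
facet normal -0.585 0.727 0.360
outer loop
vertex 1.463 2.582 -2.561
vertex 2.905 3.478 -2.025
vertex 1.498 3.017 -3.382
endloop
endfacet
facet normal 0.038 0.468 -0.883
outer loop
vertex 2.94 3.913 -2.846
vertex 3.677 2.998 -3.299
vertex 1.498 3.017 -3.382
endloop
endfacet
facet normal -0.585 0.727 0.360
outer loop
vertex 1.498 3.017 -3.382
vertex 2.905 3.478 -2.025
vertex 2.94 3.913 -2.846
endloop
endfacet
facet normal 0.810 0.503 0.301
outer loop
vertex 2.94 3.913 -2.846
vertex 3.642 2.563 -2.478
vertex 3.677 2.998 -3.299
endloop
endfacet
facet normal 0.810 0.503 0.301
outer loop
vertex 2.905 3.478 -2.025
vertex 3.642 2.563 -2.478
vertex 2.94 3.913 -2.846
endloop
endfacet

endsolid


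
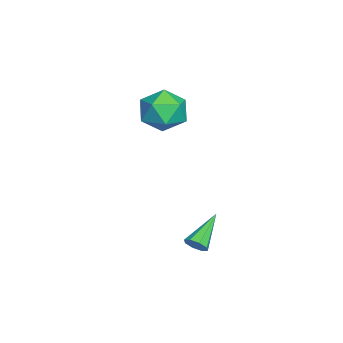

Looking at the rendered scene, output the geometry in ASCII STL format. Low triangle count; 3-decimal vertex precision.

solid 
facet normal 0.774 -0.355 -0.524
outer loop
vertex 2.649 3.35 -1.235
vertex 2.291 3.165 -1.639
vertex 2.577 3.649 -1.544
endloop
endfacet
facet normal 0.387 0.706 0.593
outer loop
vertex 2.649 3.35 -1.235
vertex 2.577 3.649 -1.544
vertex 0.789 3.855 -0.621
endloop
endfacet
facet normal 0.774 -0.354 -0.525
outer loop
vertex 2.577 3.649 -1.544
vertex 2.291 3.165 -1.639
vertex 2.337 3.665 -1.909
endloop
endfacet
facet normal 0.102 0.994 -0.024
outer loop
vertex 2.577 3.649 -1.544
vertex 2.337 3.665 -1.909
vertex 0.789 3.855 -0.621
endloop
endfacet
facet normal 0.773 -0.355 -0.525
outer loop
vertex 2.337 3.665 -1.909
vertex 2.291 3.165 -1.639
vertex 2.07 3.388 -2.115
endloop
endfacet
facet normal -0.362 0.755 -0.546
outer loop
vertex 2.337 3.665 -1.909
vertex 2.07 3.388 -2.115
vertex 0.789 3.855 -0.621
endloop
endfacet
facet normal 0.774 -0.355 -0.525
outer loop
vertex 2.07 3.388 -2.115
vertex 2.291 3.165 -1.639
vertex 1.933 2.981 -2.042
endloop
endfacet
facet normal -0.733 0.127 -0.668
outer loop
vertex 2.07 3.388 -2.115
vertex 1.933 2.981 -2.042
vertex 0.789 3.855 -0.621
endloop
endfacet
facet normal 0.773 -0.357 -0.524
outer loop
vertex 1.933 2.981 -2.042
vertex 2.291 3.165 -1.639
vertex 2.004 2.681 -1.733
endloop
endfacet
facet normal -0.793 -0.518 -0.320
outer loop
vertex 1.933 2.981 -2.042
vertex 2.004 2.681 -1.733
vertex 0.789 3.855 -0.621
endloop
endfacet
facet normal 0.773 -0.357 -0.524
outer loop
vertex 2.004 2.681 -1.733
vertex 2.291 3.165 -1.639
vertex 2.244 2.665 -1.368
endloop
endfacet
facet normal -0.508 -0.808 0.298
outer loop
vertex 2.004 2.681 -1.733
vertex 2.244 2.665 -1.368
vertex 0.789 3.855 -0.621
endloop
endfacet
facet normal 0.774 -0.357 -0.524
outer loop
vertex 2.244 2.665 -1.368
vertex 2.291 3.165 -1.639
vertex 2.511 2.942 -1.162
endloop
endfacet
facet normal -0.044 -0.569 0.821
outer loop
vertex 2.244 2.665 -1.368
vertex 2.511 2.942 -1.162
vertex 0.789 3.855 -0.621
endloop
endfacet
facet normal 0.774 -0.356 -0.523
outer loop
vertex 2.511 2.942 -1.162
vertex 2.291 3.165 -1.639
vertex 2.649 3.35 -1.235
endloop
endfacet
facet normal 0.327 0.058 0.943
outer loop
vertex 2.511 2.942 -1.162
vertex 2.649 3.35 -1.235
vertex 0.789 3.855 -0.621
endloop
endfacet
facet normal 0.340 0.144 0.929
outer loop
vertex -2.918 1.877 3.83
vertex -3.754 1.068 4.262
vertex -2.631 0.672 3.912
endloop
endfacet
facet normal 0.861 0.236 0.450
outer loop
vertex -2.918 1.877 3.83
vertex -2.631 0.672 3.912
vertex -2.288 1.325 2.914
endloop
endfacet
facet normal 0.659 0.752 0.000
outer loop
vertex -2.918 1.877 3.83
vertex -2.288 1.325 2.914
vertex -3.199 2.124 2.647
endloop
endfacet
facet normal 0.013 0.979 0.201
outer loop
vertex -2.918 1.877 3.83
vertex -3.199 2.124 2.647
vertex -4.105 1.965 3.48
endloop
endfacet
facet normal -0.184 0.604 0.775
outer loop
vertex -2.918 1.877 3.83
vertex -4.105 1.965 3.48
vertex -3.754 1.068 4.262
endloop
endfacet
facet normal 0.926 -0.369 0.077
outer loop
vertex -2.288 1.325 2.914
vertex -2.631 0.672 3.912
vertex -2.735 0.175 2.78
endloop
endfacet
facet normal 0.083 -0.517 0.852
outer loop
vertex -2.631 0.672 3.912
vertex -3.754 1.068 4.262
vertex -3.641 0.016 3.613
endloop
endfacet
facet normal -0.765 0.227 0.603
outer loop
vertex -3.754 1.068 4.262
vertex -4.105 1.965 3.48
vertex -4.552 0.815 3.346
endloop
endfacet
facet normal -0.445 0.834 -0.325
outer loop
vertex -4.105 1.965 3.48
vertex -3.199 2.124 2.647
vertex -4.209 1.468 2.348
endloop
endfacet
facet normal 0.599 0.466 -0.651
outer loop
vertex -3.199 2.124 2.647
vertex -2.288 1.325 2.914
vertex -3.086 1.072 1.998
endloop
endfacet
facet normal -0.013 -0.979 -0.201
outer loop
vertex -3.922 0.263 2.43
vertex -2.735 0.175 2.78
vertex -3.641 0.016 3.613
endloop
endfacet
facet normal -0.659 -0.752 -0.000
outer loop
vertex -3.922 0.263 2.43
vertex -3.641 0.016 3.613
vertex -4.552 0.815 3.346
endloop
endfacet
facet normal -0.861 -0.236 -0.450
outer loop
vertex -3.922 0.263 2.43
vertex -4.552 0.815 3.346
vertex -4.209 1.468 2.348
endloop
endfacet
facet normal -0.340 -0.144 -0.929
outer loop
vertex -3.922 0.263 2.43
vertex -4.209 1.468 2.348
vertex -3.086 1.072 1.998
endloop
endfacet
facet normal 0.184 -0.604 -0.775
outer loop
vertex -3.922 0.263 2.43
vertex -3.086 1.072 1.998
vertex -2.735 0.175 2.78
endloop
endfacet
facet normal 0.445 -0.834 0.325
outer loop
vertex -3.641 0.016 3.613
vertex -2.735 0.175 2.78
vertex -2.631 0.672 3.912
endloop
endfacet
facet normal -0.599 -0.466 0.651
outer loop
vertex -4.552 0.815 3.346
vertex -3.641 0.016 3.613
vertex -3.754 1.068 4.262
endloop
endfacet
facet normal -0.926 0.369 -0.077
outer loop
vertex -4.209 1.468 2.348
vertex -4.552 0.815 3.346
vertex -4.105 1.965 3.48
endloop
endfacet
facet normal -0.083 0.517 -0.852
outer loop
vertex -3.086 1.072 1.998
vertex -4.209 1.468 2.348
vertex -3.199 2.124 2.647
endloop
endfacet
facet normal 0.765 -0.227 -0.603
outer loop
vertex -2.735 0.175 2.78
vertex -3.086 1.072 1.998
vertex -2.288 1.325 2.914
endloop
endfacet

endsolid


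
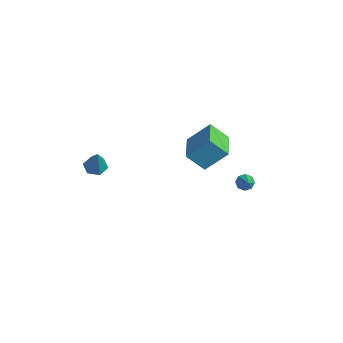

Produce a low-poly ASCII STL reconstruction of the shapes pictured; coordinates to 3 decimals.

solid 
facet normal -0.847 0.527 -0.071
outer loop
vertex -2.732 4.166 0.699
vertex -2.084 5.059 -0.404
vertex -3.375 2.947 -0.665
endloop
endfacet
facet normal -0.415 -0.572 0.707
outer loop
vertex -1.596 1.841 -0.516
vertex -2.732 4.166 0.699
vertex -3.375 2.947 -0.665
endloop
endfacet
facet normal -0.847 0.527 -0.071
outer loop
vertex -3.375 2.947 -0.665
vertex -2.084 5.059 -0.404
vertex -2.728 3.84 -1.768
endloop
endfacet
facet normal -0.332 -0.629 -0.703
outer loop
vertex -2.728 3.84 -1.768
vertex -1.596 1.841 -0.516
vertex -3.375 2.947 -0.665
endloop
endfacet
facet normal 0.332 0.628 0.704
outer loop
vertex -2.732 4.166 0.699
vertex -0.305 3.953 -0.255
vertex -2.084 5.059 -0.404
endloop
endfacet
facet normal -0.415 -0.572 0.707
outer loop
vertex -0.952 3.06 0.848
vertex -2.732 4.166 0.699
vertex -1.596 1.841 -0.516
endloop
endfacet
facet normal 0.332 0.629 0.703
outer loop
vertex -0.952 3.06 0.848
vertex -0.305 3.953 -0.255
vertex -2.732 4.166 0.699
endloop
endfacet
facet normal 0.415 0.572 -0.707
outer loop
vertex -2.084 5.059 -0.404
vertex -0.305 3.953 -0.255
vertex -2.728 3.84 -1.768
endloop
endfacet
facet normal -0.332 -0.628 -0.704
outer loop
vertex -0.948 2.734 -1.619
vertex -1.596 1.841 -0.516
vertex -2.728 3.84 -1.768
endloop
endfacet
facet normal 0.415 0.572 -0.707
outer loop
vertex -2.728 3.84 -1.768
vertex -0.305 3.953 -0.255
vertex -0.948 2.734 -1.619
endloop
endfacet
facet normal 0.847 -0.527 0.071
outer loop
vertex -0.948 2.734 -1.619
vertex -0.952 3.06 0.848
vertex -1.596 1.841 -0.516
endloop
endfacet
facet normal 0.847 -0.526 0.071
outer loop
vertex -0.305 3.953 -0.255
vertex -0.952 3.06 0.848
vertex -0.948 2.734 -1.619
endloop
endfacet
facet normal -0.766 0.268 -0.584
outer loop
vertex 2.671 3.691 -1.081
vertex 2.306 3.462 -0.707
vertex 2.541 3.977 -0.779
endloop
endfacet
facet normal 0.817 0.551 -0.171
outer loop
vertex 2.671 3.691 -1.081
vertex 2.541 3.977 -0.779
vertex 3.294 3.118 0.047
endloop
endfacet
facet normal -0.765 0.267 -0.586
outer loop
vertex 2.541 3.977 -0.779
vertex 2.306 3.462 -0.707
vertex 2.272 3.962 -0.435
endloop
endfacet
facet normal 0.465 0.791 0.398
outer loop
vertex 2.541 3.977 -0.779
vertex 2.272 3.962 -0.435
vertex 3.294 3.118 0.047
endloop
endfacet
facet normal -0.766 0.267 -0.586
outer loop
vertex 2.272 3.962 -0.435
vertex 2.306 3.462 -0.707
vertex 2.024 3.654 -0.251
endloop
endfacet
facet normal 0.011 0.506 0.862
outer loop
vertex 2.272 3.962 -0.435
vertex 2.024 3.654 -0.251
vertex 3.294 3.118 0.047
endloop
endfacet
facet normal -0.765 0.267 -0.586
outer loop
vertex 2.024 3.654 -0.251
vertex 2.306 3.462 -0.707
vertex 1.941 3.234 -0.334
endloop
endfacet
facet normal -0.279 -0.133 0.951
outer loop
vertex 2.024 3.654 -0.251
vertex 1.941 3.234 -0.334
vertex 3.294 3.118 0.047
endloop
endfacet
facet normal -0.765 0.268 -0.585
outer loop
vertex 1.941 3.234 -0.334
vertex 2.306 3.462 -0.707
vertex 2.072 2.948 -0.636
endloop
endfacet
facet normal -0.237 -0.755 0.612
outer loop
vertex 1.941 3.234 -0.334
vertex 2.072 2.948 -0.636
vertex 3.294 3.118 0.047
endloop
endfacet
facet normal -0.766 0.268 -0.585
outer loop
vertex 2.072 2.948 -0.636
vertex 2.306 3.462 -0.707
vertex 2.34 2.963 -0.98
endloop
endfacet
facet normal 0.113 -0.993 0.045
outer loop
vertex 2.072 2.948 -0.636
vertex 2.34 2.963 -0.98
vertex 3.294 3.118 0.047
endloop
endfacet
facet normal -0.766 0.268 -0.585
outer loop
vertex 2.34 2.963 -0.98
vertex 2.306 3.462 -0.707
vertex 2.588 3.271 -1.164
endloop
endfacet
facet normal 0.567 -0.708 -0.420
outer loop
vertex 2.34 2.963 -0.98
vertex 2.588 3.271 -1.164
vertex 3.294 3.118 0.047
endloop
endfacet
facet normal -0.766 0.267 -0.584
outer loop
vertex 2.588 3.271 -1.164
vertex 2.306 3.462 -0.707
vertex 2.671 3.691 -1.081
endloop
endfacet
facet normal 0.858 -0.069 -0.509
outer loop
vertex 2.588 3.271 -1.164
vertex 2.671 3.691 -1.081
vertex 3.294 3.118 0.047
endloop
endfacet
facet normal -0.409 0.134 -0.903
outer loop
vertex -1.379 -3.92 0.368
vertex -2.037 -3.844 0.677
vertex -1.613 -3.259 0.572
endloop
endfacet
facet normal 0.940 0.340 -0.024
outer loop
vertex -1.379 -3.92 0.368
vertex -1.613 -3.259 0.572
vertex -1.263 -4.096 2.383
endloop
endfacet
facet normal -0.409 0.134 -0.903
outer loop
vertex -1.613 -3.259 0.572
vertex -2.037 -3.844 0.677
vertex -2.27 -3.183 0.881
endloop
endfacet
facet normal 0.272 0.892 0.360
outer loop
vertex -1.613 -3.259 0.572
vertex -2.27 -3.183 0.881
vertex -1.263 -4.096 2.383
endloop
endfacet
facet normal -0.409 0.134 -0.903
outer loop
vertex -2.27 -3.183 0.881
vertex -2.037 -3.844 0.677
vertex -2.694 -3.768 0.986
endloop
endfacet
facet normal -0.538 0.510 0.671
outer loop
vertex -2.27 -3.183 0.881
vertex -2.694 -3.768 0.986
vertex -1.263 -4.096 2.383
endloop
endfacet
facet normal -0.409 0.134 -0.903
outer loop
vertex -2.694 -3.768 0.986
vertex -2.037 -3.844 0.677
vertex -2.46 -4.429 0.782
endloop
endfacet
facet normal -0.680 -0.425 0.597
outer loop
vertex -2.694 -3.768 0.986
vertex -2.46 -4.429 0.782
vertex -1.263 -4.096 2.383
endloop
endfacet
facet normal -0.409 0.134 -0.903
outer loop
vertex -2.46 -4.429 0.782
vertex -2.037 -3.844 0.677
vertex -1.803 -4.505 0.473
endloop
endfacet
facet normal -0.013 -0.977 0.213
outer loop
vertex -2.46 -4.429 0.782
vertex -1.803 -4.505 0.473
vertex -1.263 -4.096 2.383
endloop
endfacet
facet normal -0.409 0.134 -0.903
outer loop
vertex -1.803 -4.505 0.473
vertex -2.037 -3.844 0.677
vertex -1.379 -3.92 0.368
endloop
endfacet
facet normal 0.797 -0.595 -0.098
outer loop
vertex -1.803 -4.505 0.473
vertex -1.379 -3.92 0.368
vertex -1.263 -4.096 2.383
endloop
endfacet

endsolid


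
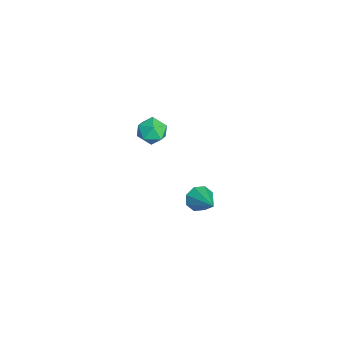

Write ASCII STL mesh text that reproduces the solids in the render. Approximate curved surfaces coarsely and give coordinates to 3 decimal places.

solid 
facet normal -0.824 -0.336 -0.457
outer loop
vertex -0.727 -1.219 -4.714
vertex -1.233 -0.877 -4.052
vertex -0.922 -0.57 -4.839
endloop
endfacet
facet normal 0.762 0.106 -0.638
outer loop
vertex -0.727 -1.219 -4.714
vertex -0.922 -0.57 -4.839
vertex 0.473 -0.183 -3.108
endloop
endfacet
facet normal -0.824 -0.335 -0.456
outer loop
vertex -0.922 -0.57 -4.839
vertex -1.233 -0.877 -4.052
vertex -1.299 -0.101 -4.503
endloop
endfacet
facet normal 0.444 0.730 -0.521
outer loop
vertex -0.922 -0.57 -4.839
vertex -1.299 -0.101 -4.503
vertex 0.473 -0.183 -3.108
endloop
endfacet
facet normal -0.824 -0.335 -0.456
outer loop
vertex -1.299 -0.101 -4.503
vertex -1.233 -0.877 -4.052
vertex -1.637 -0.087 -3.903
endloop
endfacet
facet normal 0.045 0.999 0.002
outer loop
vertex -1.299 -0.101 -4.503
vertex -1.637 -0.087 -3.903
vertex 0.473 -0.183 -3.108
endloop
endfacet
facet normal -0.824 -0.335 -0.457
outer loop
vertex -1.637 -0.087 -3.903
vertex -1.233 -0.877 -4.052
vertex -1.738 -0.536 -3.391
endloop
endfacet
facet normal -0.200 0.756 0.623
outer loop
vertex -1.637 -0.087 -3.903
vertex -1.738 -0.536 -3.391
vertex 0.473 -0.183 -3.108
endloop
endfacet
facet normal -0.824 -0.334 -0.457
outer loop
vertex -1.738 -0.536 -3.391
vertex -1.233 -0.877 -4.052
vertex -1.544 -1.185 -3.266
endloop
endfacet
facet normal -0.148 0.144 0.978
outer loop
vertex -1.738 -0.536 -3.391
vertex -1.544 -1.185 -3.266
vertex 0.473 -0.183 -3.108
endloop
endfacet
facet normal -0.823 -0.336 -0.457
outer loop
vertex -1.544 -1.185 -3.266
vertex -1.233 -0.877 -4.052
vertex -1.167 -1.653 -3.601
endloop
endfacet
facet normal 0.171 -0.479 0.861
outer loop
vertex -1.544 -1.185 -3.266
vertex -1.167 -1.653 -3.601
vertex 0.473 -0.183 -3.108
endloop
endfacet
facet normal -0.824 -0.335 -0.456
outer loop
vertex -1.167 -1.653 -3.601
vertex -1.233 -0.877 -4.052
vertex -0.829 -1.667 -4.201
endloop
endfacet
facet normal 0.570 -0.749 0.338
outer loop
vertex -1.167 -1.653 -3.601
vertex -0.829 -1.667 -4.201
vertex 0.473 -0.183 -3.108
endloop
endfacet
facet normal -0.824 -0.335 -0.457
outer loop
vertex -0.829 -1.667 -4.201
vertex -1.233 -0.877 -4.052
vertex -0.727 -1.219 -4.714
endloop
endfacet
facet normal 0.814 -0.507 -0.281
outer loop
vertex -0.829 -1.667 -4.201
vertex -0.727 -1.219 -4.714
vertex 0.473 -0.183 -3.108
endloop
endfacet
facet normal -0.558 0.618 0.554
outer loop
vertex -0.553 -3.155 3.804
vertex -0.219 -3.582 4.617
vertex 0.254 -2.815 4.238
endloop
endfacet
facet normal -0.362 0.931 -0.056
outer loop
vertex -0.553 -3.155 3.804
vertex 0.254 -2.815 4.238
vertex 0.217 -2.888 3.264
endloop
endfacet
facet normal -0.602 0.531 -0.596
outer loop
vertex -0.553 -3.155 3.804
vertex 0.217 -2.888 3.264
vertex -0.279 -3.701 3.04
endloop
endfacet
facet normal -0.947 -0.029 -0.319
outer loop
vertex -0.553 -3.155 3.804
vertex -0.279 -3.701 3.04
vertex -0.548 -4.13 3.877
endloop
endfacet
facet normal -0.920 0.025 0.391
outer loop
vertex -0.553 -3.155 3.804
vertex -0.548 -4.13 3.877
vertex -0.219 -3.582 4.617
endloop
endfacet
facet normal 0.351 0.933 -0.083
outer loop
vertex 0.217 -2.888 3.264
vertex 0.254 -2.815 4.238
vertex 1.028 -3.15 3.743
endloop
endfacet
facet normal 0.033 0.426 0.904
outer loop
vertex 0.254 -2.815 4.238
vertex -0.219 -3.582 4.617
vertex 0.759 -3.579 4.58
endloop
endfacet
facet normal -0.551 -0.534 0.641
outer loop
vertex -0.219 -3.582 4.617
vertex -0.548 -4.13 3.877
vertex 0.263 -4.392 4.356
endloop
endfacet
facet normal -0.595 -0.621 -0.510
outer loop
vertex -0.548 -4.13 3.877
vertex -0.279 -3.701 3.04
vertex 0.226 -4.465 3.382
endloop
endfacet
facet normal -0.037 0.286 -0.957
outer loop
vertex -0.279 -3.701 3.04
vertex 0.217 -2.888 3.264
vertex 0.699 -3.698 3.003
endloop
endfacet
facet normal 0.947 0.029 0.319
outer loop
vertex 1.033 -4.125 3.816
vertex 1.028 -3.15 3.743
vertex 0.759 -3.579 4.58
endloop
endfacet
facet normal 0.602 -0.531 0.596
outer loop
vertex 1.033 -4.125 3.816
vertex 0.759 -3.579 4.58
vertex 0.263 -4.392 4.356
endloop
endfacet
facet normal 0.362 -0.931 0.056
outer loop
vertex 1.033 -4.125 3.816
vertex 0.263 -4.392 4.356
vertex 0.226 -4.465 3.382
endloop
endfacet
facet normal 0.558 -0.618 -0.554
outer loop
vertex 1.033 -4.125 3.816
vertex 0.226 -4.465 3.382
vertex 0.699 -3.698 3.003
endloop
endfacet
facet normal 0.920 -0.025 -0.391
outer loop
vertex 1.033 -4.125 3.816
vertex 0.699 -3.698 3.003
vertex 1.028 -3.15 3.743
endloop
endfacet
facet normal 0.595 0.621 0.510
outer loop
vertex 0.759 -3.579 4.58
vertex 1.028 -3.15 3.743
vertex 0.254 -2.815 4.238
endloop
endfacet
facet normal 0.037 -0.286 0.957
outer loop
vertex 0.263 -4.392 4.356
vertex 0.759 -3.579 4.58
vertex -0.219 -3.582 4.617
endloop
endfacet
facet normal -0.351 -0.933 0.083
outer loop
vertex 0.226 -4.465 3.382
vertex 0.263 -4.392 4.356
vertex -0.548 -4.13 3.877
endloop
endfacet
facet normal -0.033 -0.426 -0.904
outer loop
vertex 0.699 -3.698 3.003
vertex 0.226 -4.465 3.382
vertex -0.279 -3.701 3.04
endloop
endfacet
facet normal 0.551 0.534 -0.641
outer loop
vertex 1.028 -3.15 3.743
vertex 0.699 -3.698 3.003
vertex 0.217 -2.888 3.264
endloop
endfacet

endsolid


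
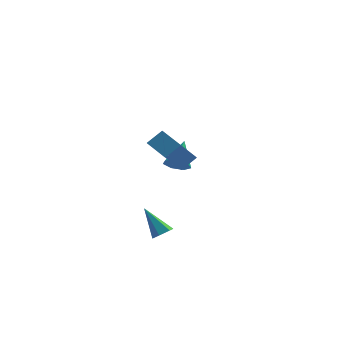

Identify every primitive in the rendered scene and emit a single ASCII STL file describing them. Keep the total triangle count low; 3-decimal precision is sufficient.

solid 
facet normal -0.375 -0.561 0.738
outer loop
vertex 3.395 -4.748 4.396
vertex 2.275 -3.499 4.776
vertex 2.656 -5.193 3.682
endloop
endfacet
facet normal 0.651 -0.726 -0.221
outer loop
vertex 3.345 -4.161 2.324
vertex 3.395 -4.748 4.396
vertex 2.656 -5.193 3.682
endloop
endfacet
facet normal -0.375 -0.561 0.738
outer loop
vertex 2.656 -5.193 3.682
vertex 2.275 -3.499 4.776
vertex 1.536 -3.945 4.062
endloop
endfacet
facet normal -0.660 -0.398 -0.637
outer loop
vertex 1.536 -3.945 4.062
vertex 3.345 -4.161 2.324
vertex 2.656 -5.193 3.682
endloop
endfacet
facet normal 0.660 0.398 0.637
outer loop
vertex 3.395 -4.748 4.396
vertex 2.964 -2.467 3.418
vertex 2.275 -3.499 4.776
endloop
endfacet
facet normal 0.652 -0.726 -0.221
outer loop
vertex 4.084 -3.715 3.038
vertex 3.395 -4.748 4.396
vertex 3.345 -4.161 2.324
endloop
endfacet
facet normal 0.660 0.398 0.637
outer loop
vertex 4.084 -3.715 3.038
vertex 2.964 -2.467 3.418
vertex 3.395 -4.748 4.396
endloop
endfacet
facet normal -0.652 0.726 0.221
outer loop
vertex 2.275 -3.499 4.776
vertex 2.964 -2.467 3.418
vertex 1.536 -3.945 4.062
endloop
endfacet
facet normal -0.660 -0.398 -0.637
outer loop
vertex 2.225 -2.912 2.704
vertex 3.345 -4.161 2.324
vertex 1.536 -3.945 4.062
endloop
endfacet
facet normal -0.651 0.726 0.222
outer loop
vertex 1.536 -3.945 4.062
vertex 2.964 -2.467 3.418
vertex 2.225 -2.912 2.704
endloop
endfacet
facet normal 0.375 0.561 -0.738
outer loop
vertex 2.225 -2.912 2.704
vertex 4.084 -3.715 3.038
vertex 3.345 -4.161 2.324
endloop
endfacet
facet normal 0.375 0.561 -0.738
outer loop
vertex 2.964 -2.467 3.418
vertex 4.084 -3.715 3.038
vertex 2.225 -2.912 2.704
endloop
endfacet
facet normal 0.556 -0.355 -0.752
outer loop
vertex 2.682 -3.763 -2.447
vertex 2.289 -3.485 -2.869
vertex 2.796 -3.165 -2.645
endloop
endfacet
facet normal 0.628 0.134 0.767
outer loop
vertex 2.682 -3.763 -2.447
vertex 2.796 -3.165 -2.645
vertex 1.211 -2.795 -1.411
endloop
endfacet
facet normal 0.556 -0.355 -0.752
outer loop
vertex 2.796 -3.165 -2.645
vertex 2.289 -3.485 -2.869
vertex 2.403 -2.887 -3.067
endloop
endfacet
facet normal 0.387 0.893 0.229
outer loop
vertex 2.796 -3.165 -2.645
vertex 2.403 -2.887 -3.067
vertex 1.211 -2.795 -1.411
endloop
endfacet
facet normal 0.556 -0.355 -0.752
outer loop
vertex 2.403 -2.887 -3.067
vertex 2.289 -3.485 -2.869
vertex 1.896 -3.207 -3.291
endloop
endfacet
facet normal -0.394 0.857 -0.332
outer loop
vertex 2.403 -2.887 -3.067
vertex 1.896 -3.207 -3.291
vertex 1.211 -2.795 -1.411
endloop
endfacet
facet normal 0.555 -0.356 -0.752
outer loop
vertex 1.896 -3.207 -3.291
vertex 2.289 -3.485 -2.869
vertex 1.782 -3.805 -3.092
endloop
endfacet
facet normal -0.934 0.060 -0.353
outer loop
vertex 1.896 -3.207 -3.291
vertex 1.782 -3.805 -3.092
vertex 1.211 -2.795 -1.411
endloop
endfacet
facet normal 0.555 -0.356 -0.752
outer loop
vertex 1.782 -3.805 -3.092
vertex 2.289 -3.485 -2.869
vertex 2.175 -4.083 -2.67
endloop
endfacet
facet normal -0.692 -0.698 0.184
outer loop
vertex 1.782 -3.805 -3.092
vertex 2.175 -4.083 -2.67
vertex 1.211 -2.795 -1.411
endloop
endfacet
facet normal 0.555 -0.356 -0.752
outer loop
vertex 2.175 -4.083 -2.67
vertex 2.289 -3.485 -2.869
vertex 2.682 -3.763 -2.447
endloop
endfacet
facet normal 0.090 -0.661 0.745
outer loop
vertex 2.175 -4.083 -2.67
vertex 2.682 -3.763 -2.447
vertex 1.211 -2.795 -1.411
endloop
endfacet
facet normal -0.132 -0.757 -0.640
outer loop
vertex 2.642 2.796 -1.281
vertex 2.317 2.343 -0.679
vertex 1.937 2.85 -1.2
endloop
endfacet
facet normal 0.014 0.882 -0.470
outer loop
vertex 2.642 2.796 -1.281
vertex 1.937 2.85 -1.2
vertex 2.563 3.757 0.519
endloop
endfacet
facet normal -0.131 -0.757 -0.641
outer loop
vertex 1.937 2.85 -1.2
vertex 2.317 2.343 -0.679
vertex 1.518 2.522 -0.727
endloop
endfacet
facet normal -0.694 0.710 -0.122
outer loop
vertex 1.937 2.85 -1.2
vertex 1.518 2.522 -0.727
vertex 2.563 3.757 0.519
endloop
endfacet
facet normal -0.131 -0.756 -0.641
outer loop
vertex 1.518 2.522 -0.727
vertex 2.317 2.343 -0.679
vertex 1.701 2.059 -0.218
endloop
endfacet
facet normal -0.842 0.212 0.496
outer loop
vertex 1.518 2.522 -0.727
vertex 1.701 2.059 -0.218
vertex 2.563 3.757 0.519
endloop
endfacet
facet normal -0.131 -0.756 -0.641
outer loop
vertex 1.701 2.059 -0.218
vertex 2.317 2.343 -0.679
vertex 2.348 1.81 -0.057
endloop
endfacet
facet normal -0.319 -0.236 0.918
outer loop
vertex 1.701 2.059 -0.218
vertex 2.348 1.81 -0.057
vertex 2.563 3.757 0.519
endloop
endfacet
facet normal -0.132 -0.756 -0.641
outer loop
vertex 2.348 1.81 -0.057
vertex 2.317 2.343 -0.679
vertex 2.971 1.962 -0.364
endloop
endfacet
facet normal 0.479 -0.297 0.826
outer loop
vertex 2.348 1.81 -0.057
vertex 2.971 1.962 -0.364
vertex 2.563 3.757 0.519
endloop
endfacet
facet normal -0.132 -0.756 -0.641
outer loop
vertex 2.971 1.962 -0.364
vertex 2.317 2.343 -0.679
vertex 3.102 2.401 -0.909
endloop
endfacet
facet normal 0.954 0.075 0.289
outer loop
vertex 2.971 1.962 -0.364
vertex 3.102 2.401 -0.909
vertex 2.563 3.757 0.519
endloop
endfacet
facet normal -0.132 -0.757 -0.640
outer loop
vertex 3.102 2.401 -0.909
vertex 2.317 2.343 -0.679
vertex 2.642 2.796 -1.281
endloop
endfacet
facet normal 0.747 0.599 -0.287
outer loop
vertex 3.102 2.401 -0.909
vertex 2.642 2.796 -1.281
vertex 2.563 3.757 0.519
endloop
endfacet

endsolid


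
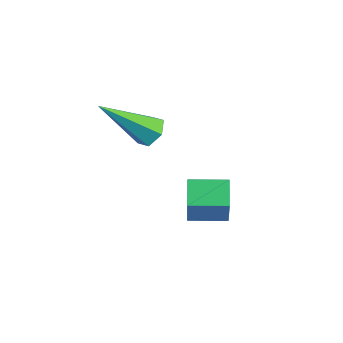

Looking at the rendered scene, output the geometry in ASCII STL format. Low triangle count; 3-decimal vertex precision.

solid 
facet normal 0.268 0.664 -0.698
outer loop
vertex -1.495 -2.092 2.298
vertex -1.939 -1.74 2.462
vertex -1.409 -1.686 2.717
endloop
endfacet
facet normal 0.865 -0.437 0.246
outer loop
vertex -1.495 -2.092 2.298
vertex -1.409 -1.686 2.717
vertex -2.521 -3.18 3.978
endloop
endfacet
facet normal 0.268 0.665 -0.697
outer loop
vertex -1.409 -1.686 2.717
vertex -1.939 -1.74 2.462
vertex -1.853 -1.334 2.882
endloop
endfacet
facet normal 0.525 0.286 0.802
outer loop
vertex -1.409 -1.686 2.717
vertex -1.853 -1.334 2.882
vertex -2.521 -3.18 3.978
endloop
endfacet
facet normal 0.268 0.665 -0.697
outer loop
vertex -1.853 -1.334 2.882
vertex -1.939 -1.74 2.462
vertex -2.382 -1.388 2.627
endloop
endfacet
facet normal -0.403 0.571 0.715
outer loop
vertex -1.853 -1.334 2.882
vertex -2.382 -1.388 2.627
vertex -2.521 -3.18 3.978
endloop
endfacet
facet normal 0.267 0.664 -0.698
outer loop
vertex -2.382 -1.388 2.627
vertex -1.939 -1.74 2.462
vertex -2.468 -1.794 2.208
endloop
endfacet
facet normal -0.988 0.133 0.074
outer loop
vertex -2.382 -1.388 2.627
vertex -2.468 -1.794 2.208
vertex -2.521 -3.18 3.978
endloop
endfacet
facet normal 0.267 0.664 -0.698
outer loop
vertex -2.468 -1.794 2.208
vertex -1.939 -1.74 2.462
vertex -2.024 -2.146 2.043
endloop
endfacet
facet normal -0.647 -0.591 -0.482
outer loop
vertex -2.468 -1.794 2.208
vertex -2.024 -2.146 2.043
vertex -2.521 -3.18 3.978
endloop
endfacet
facet normal 0.269 0.664 -0.698
outer loop
vertex -2.024 -2.146 2.043
vertex -1.939 -1.74 2.462
vertex -1.495 -2.092 2.298
endloop
endfacet
facet normal 0.280 -0.875 -0.396
outer loop
vertex -2.024 -2.146 2.043
vertex -1.495 -2.092 2.298
vertex -2.521 -3.18 3.978
endloop
endfacet
facet normal -0.555 -0.832 0.000
outer loop
vertex 1.673 -2.817 2.532
vertex 1.01 -2.375 2.953
vertex 0.95 -2.335 0.887
endloop
endfacet
facet normal 0.736 -0.490 -0.467
outer loop
vertex 1.61 -1.345 0.887
vertex 1.673 -2.817 2.532
vertex 0.95 -2.335 0.887
endloop
endfacet
facet normal -0.554 -0.833 -0.000
outer loop
vertex 0.95 -2.335 0.887
vertex 1.01 -2.375 2.953
vertex 0.287 -1.894 1.308
endloop
endfacet
facet normal -0.389 0.259 -0.884
outer loop
vertex 0.287 -1.894 1.308
vertex 1.61 -1.345 0.887
vertex 0.95 -2.335 0.887
endloop
endfacet
facet normal 0.389 -0.259 0.884
outer loop
vertex 1.673 -2.817 2.532
vertex 1.67 -1.385 2.953
vertex 1.01 -2.375 2.953
endloop
endfacet
facet normal 0.736 -0.490 -0.467
outer loop
vertex 2.333 -1.826 2.532
vertex 1.673 -2.817 2.532
vertex 1.61 -1.345 0.887
endloop
endfacet
facet normal 0.389 -0.259 0.884
outer loop
vertex 2.333 -1.826 2.532
vertex 1.67 -1.385 2.953
vertex 1.673 -2.817 2.532
endloop
endfacet
facet normal -0.736 0.491 0.467
outer loop
vertex 1.01 -2.375 2.953
vertex 1.67 -1.385 2.953
vertex 0.287 -1.894 1.308
endloop
endfacet
facet normal -0.389 0.259 -0.884
outer loop
vertex 0.947 -0.903 1.308
vertex 1.61 -1.345 0.887
vertex 0.287 -1.894 1.308
endloop
endfacet
facet normal -0.736 0.490 0.467
outer loop
vertex 0.287 -1.894 1.308
vertex 1.67 -1.385 2.953
vertex 0.947 -0.903 1.308
endloop
endfacet
facet normal 0.555 0.832 -0.000
outer loop
vertex 0.947 -0.903 1.308
vertex 2.333 -1.826 2.532
vertex 1.61 -1.345 0.887
endloop
endfacet
facet normal 0.554 0.833 0.000
outer loop
vertex 1.67 -1.385 2.953
vertex 2.333 -1.826 2.532
vertex 0.947 -0.903 1.308
endloop
endfacet

endsolid


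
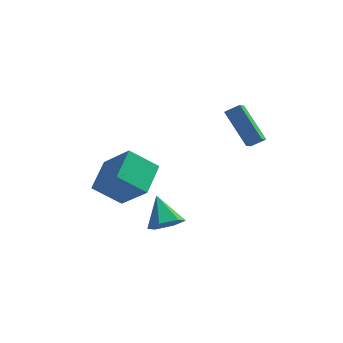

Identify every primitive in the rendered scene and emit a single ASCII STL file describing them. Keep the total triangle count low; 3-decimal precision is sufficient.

solid 
facet normal -0.542 0.537 0.647
outer loop
vertex 0.987 1.938 1.424
vertex 1.113 2.712 0.887
vertex 0.307 1.758 1.004
endloop
endfacet
facet normal -0.133 -0.815 0.564
outer loop
vertex 1.487 0.588 -0.407
vertex 0.987 1.938 1.424
vertex 0.307 1.758 1.004
endloop
endfacet
facet normal -0.541 0.537 0.647
outer loop
vertex 0.307 1.758 1.004
vertex 1.113 2.712 0.887
vertex 0.432 2.532 0.467
endloop
endfacet
facet normal -0.830 -0.221 -0.511
outer loop
vertex 0.432 2.532 0.467
vertex 1.487 0.588 -0.407
vertex 0.307 1.758 1.004
endloop
endfacet
facet normal 0.830 0.220 0.512
outer loop
vertex 0.987 1.938 1.424
vertex 2.293 1.542 -0.524
vertex 1.113 2.712 0.887
endloop
endfacet
facet normal -0.133 -0.815 0.564
outer loop
vertex 2.168 0.768 0.013
vertex 0.987 1.938 1.424
vertex 1.487 0.588 -0.407
endloop
endfacet
facet normal 0.830 0.221 0.512
outer loop
vertex 2.168 0.768 0.013
vertex 2.293 1.542 -0.524
vertex 0.987 1.938 1.424
endloop
endfacet
facet normal 0.133 0.815 -0.564
outer loop
vertex 1.113 2.712 0.887
vertex 2.293 1.542 -0.524
vertex 0.432 2.532 0.467
endloop
endfacet
facet normal -0.830 -0.220 -0.512
outer loop
vertex 1.613 1.362 -0.944
vertex 1.487 0.588 -0.407
vertex 0.432 2.532 0.467
endloop
endfacet
facet normal 0.133 0.815 -0.564
outer loop
vertex 0.432 2.532 0.467
vertex 2.293 1.542 -0.524
vertex 1.613 1.362 -0.944
endloop
endfacet
facet normal 0.541 -0.537 -0.647
outer loop
vertex 1.613 1.362 -0.944
vertex 2.168 0.768 0.013
vertex 1.487 0.588 -0.407
endloop
endfacet
facet normal 0.542 -0.536 -0.647
outer loop
vertex 2.293 1.542 -0.524
vertex 2.168 0.768 0.013
vertex 1.613 1.362 -0.944
endloop
endfacet
facet normal -0.609 0.384 -0.694
outer loop
vertex -5.277 -1.682 -2.47
vertex -5.002 -0.044 -1.804
vertex -3.931 -1.475 -3.536
endloop
endfacet
facet normal -0.154 -0.916 -0.372
outer loop
vertex -2.598 -2.316 -2.016
vertex -5.277 -1.682 -2.47
vertex -3.931 -1.475 -3.536
endloop
endfacet
facet normal -0.609 0.384 -0.694
outer loop
vertex -3.931 -1.475 -3.536
vertex -5.002 -0.044 -1.804
vertex -3.656 0.164 -2.87
endloop
endfacet
facet normal 0.778 0.120 -0.616
outer loop
vertex -3.656 0.164 -2.87
vertex -2.598 -2.316 -2.016
vertex -3.931 -1.475 -3.536
endloop
endfacet
facet normal -0.778 -0.120 0.616
outer loop
vertex -5.277 -1.682 -2.47
vertex -3.669 -0.885 -0.284
vertex -5.002 -0.044 -1.804
endloop
endfacet
facet normal -0.153 -0.915 -0.372
outer loop
vertex -3.944 -2.524 -0.95
vertex -5.277 -1.682 -2.47
vertex -2.598 -2.316 -2.016
endloop
endfacet
facet normal -0.778 -0.120 0.616
outer loop
vertex -3.944 -2.524 -0.95
vertex -3.669 -0.885 -0.284
vertex -5.277 -1.682 -2.47
endloop
endfacet
facet normal 0.153 0.915 0.372
outer loop
vertex -5.002 -0.044 -1.804
vertex -3.669 -0.885 -0.284
vertex -3.656 0.164 -2.87
endloop
endfacet
facet normal 0.778 0.120 -0.616
outer loop
vertex -2.323 -0.678 -1.35
vertex -2.598 -2.316 -2.016
vertex -3.656 0.164 -2.87
endloop
endfacet
facet normal 0.154 0.915 0.372
outer loop
vertex -3.656 0.164 -2.87
vertex -3.669 -0.885 -0.284
vertex -2.323 -0.678 -1.35
endloop
endfacet
facet normal 0.609 -0.384 0.694
outer loop
vertex -2.323 -0.678 -1.35
vertex -3.944 -2.524 -0.95
vertex -2.598 -2.316 -2.016
endloop
endfacet
facet normal 0.609 -0.384 0.694
outer loop
vertex -3.669 -0.885 -0.284
vertex -3.944 -2.524 -0.95
vertex -2.323 -0.678 -1.35
endloop
endfacet
facet normal 0.381 -0.647 -0.661
outer loop
vertex -0.858 -4.391 -2.116
vertex -1.426 -4.104 -2.724
vertex -0.637 -3.722 -2.643
endloop
endfacet
facet normal 0.648 0.328 0.688
outer loop
vertex -0.858 -4.391 -2.116
vertex -0.637 -3.722 -2.643
vertex -2.054 -3.036 -1.636
endloop
endfacet
facet normal 0.381 -0.648 -0.659
outer loop
vertex -0.637 -3.722 -2.643
vertex -1.426 -4.104 -2.724
vertex -1.204 -3.436 -3.252
endloop
endfacet
facet normal 0.442 0.897 0.010
outer loop
vertex -0.637 -3.722 -2.643
vertex -1.204 -3.436 -3.252
vertex -2.054 -3.036 -1.636
endloop
endfacet
facet normal 0.381 -0.648 -0.659
outer loop
vertex -1.204 -3.436 -3.252
vertex -1.426 -4.104 -2.724
vertex -1.993 -3.818 -3.333
endloop
endfacet
facet normal -0.366 0.840 -0.400
outer loop
vertex -1.204 -3.436 -3.252
vertex -1.993 -3.818 -3.333
vertex -2.054 -3.036 -1.636
endloop
endfacet
facet normal 0.382 -0.648 -0.660
outer loop
vertex -1.993 -3.818 -3.333
vertex -1.426 -4.104 -2.724
vertex -2.214 -4.486 -2.805
endloop
endfacet
facet normal -0.968 0.214 -0.134
outer loop
vertex -1.993 -3.818 -3.333
vertex -2.214 -4.486 -2.805
vertex -2.054 -3.036 -1.636
endloop
endfacet
facet normal 0.381 -0.646 -0.661
outer loop
vertex -2.214 -4.486 -2.805
vertex -1.426 -4.104 -2.724
vertex -1.647 -4.773 -2.197
endloop
endfacet
facet normal -0.761 -0.354 0.543
outer loop
vertex -2.214 -4.486 -2.805
vertex -1.647 -4.773 -2.197
vertex -2.054 -3.036 -1.636
endloop
endfacet
facet normal 0.381 -0.647 -0.661
outer loop
vertex -1.647 -4.773 -2.197
vertex -1.426 -4.104 -2.724
vertex -0.858 -4.391 -2.116
endloop
endfacet
facet normal 0.046 -0.297 0.954
outer loop
vertex -1.647 -4.773 -2.197
vertex -0.858 -4.391 -2.116
vertex -2.054 -3.036 -1.636
endloop
endfacet

endsolid


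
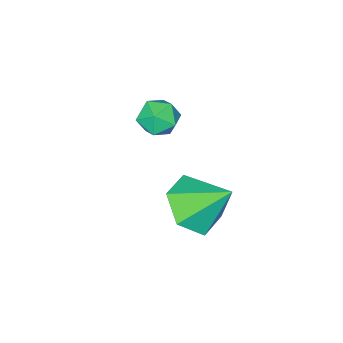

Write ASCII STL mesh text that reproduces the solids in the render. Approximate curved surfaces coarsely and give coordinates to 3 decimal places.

solid 
facet normal -0.554 0.750 0.362
outer loop
vertex -1.71 -1.267 0.832
vertex -2.262 -1.595 0.667
vertex -1.99 -1.683 1.265
endloop
endfacet
facet normal 0.065 0.698 0.713
outer loop
vertex -1.71 -1.267 0.832
vertex -1.99 -1.683 1.265
vertex -1.332 -1.672 1.194
endloop
endfacet
facet normal 0.594 0.768 0.240
outer loop
vertex -1.71 -1.267 0.832
vertex -1.332 -1.672 1.194
vertex -1.196 -1.577 0.553
endloop
endfacet
facet normal 0.301 0.864 -0.404
outer loop
vertex -1.71 -1.267 0.832
vertex -1.196 -1.577 0.553
vertex -1.771 -1.529 0.227
endloop
endfacet
facet normal -0.408 0.852 -0.328
outer loop
vertex -1.71 -1.267 0.832
vertex -1.771 -1.529 0.227
vertex -2.262 -1.595 0.667
endloop
endfacet
facet normal 0.106 0.043 0.993
outer loop
vertex -1.332 -1.672 1.194
vertex -1.99 -1.683 1.265
vertex -1.649 -2.251 1.253
endloop
endfacet
facet normal -0.896 0.126 0.426
outer loop
vertex -1.99 -1.683 1.265
vertex -2.262 -1.595 0.667
vertex -2.224 -2.203 0.927
endloop
endfacet
facet normal -0.660 0.291 -0.693
outer loop
vertex -2.262 -1.595 0.667
vertex -1.771 -1.529 0.227
vertex -2.088 -2.108 0.286
endloop
endfacet
facet normal 0.488 0.310 -0.816
outer loop
vertex -1.771 -1.529 0.227
vertex -1.196 -1.577 0.553
vertex -1.43 -2.097 0.215
endloop
endfacet
facet normal 0.961 0.157 0.227
outer loop
vertex -1.196 -1.577 0.553
vertex -1.332 -1.672 1.194
vertex -1.158 -2.185 0.813
endloop
endfacet
facet normal -0.301 -0.864 0.404
outer loop
vertex -1.71 -2.513 0.648
vertex -1.649 -2.251 1.253
vertex -2.224 -2.203 0.927
endloop
endfacet
facet normal -0.594 -0.768 -0.240
outer loop
vertex -1.71 -2.513 0.648
vertex -2.224 -2.203 0.927
vertex -2.088 -2.108 0.286
endloop
endfacet
facet normal -0.065 -0.698 -0.713
outer loop
vertex -1.71 -2.513 0.648
vertex -2.088 -2.108 0.286
vertex -1.43 -2.097 0.215
endloop
endfacet
facet normal 0.554 -0.750 -0.362
outer loop
vertex -1.71 -2.513 0.648
vertex -1.43 -2.097 0.215
vertex -1.158 -2.185 0.813
endloop
endfacet
facet normal 0.408 -0.852 0.328
outer loop
vertex -1.71 -2.513 0.648
vertex -1.158 -2.185 0.813
vertex -1.649 -2.251 1.253
endloop
endfacet
facet normal -0.488 -0.310 0.816
outer loop
vertex -2.224 -2.203 0.927
vertex -1.649 -2.251 1.253
vertex -1.99 -1.683 1.265
endloop
endfacet
facet normal -0.961 -0.157 -0.227
outer loop
vertex -2.088 -2.108 0.286
vertex -2.224 -2.203 0.927
vertex -2.262 -1.595 0.667
endloop
endfacet
facet normal -0.106 -0.043 -0.993
outer loop
vertex -1.43 -2.097 0.215
vertex -2.088 -2.108 0.286
vertex -1.771 -1.529 0.227
endloop
endfacet
facet normal 0.896 -0.126 -0.426
outer loop
vertex -1.158 -2.185 0.813
vertex -1.43 -2.097 0.215
vertex -1.196 -1.577 0.553
endloop
endfacet
facet normal 0.660 -0.291 0.693
outer loop
vertex -1.649 -2.251 1.253
vertex -1.158 -2.185 0.813
vertex -1.332 -1.672 1.194
endloop
endfacet
facet normal 0.246 -0.669 -0.701
outer loop
vertex 0.678 1.085 0.072
vertex -0.213 0.828 0.005
vertex 0.115 1.512 -0.533
endloop
endfacet
facet normal 0.541 0.837 0.087
outer loop
vertex 0.678 1.085 0.072
vertex 0.115 1.512 -0.533
vertex -0.567 1.792 1.015
endloop
endfacet
facet normal 0.246 -0.669 -0.701
outer loop
vertex 0.115 1.512 -0.533
vertex -0.213 0.828 0.005
vertex -0.776 1.255 -0.6
endloop
endfacet
facet normal -0.247 0.929 -0.277
outer loop
vertex 0.115 1.512 -0.533
vertex -0.776 1.255 -0.6
vertex -0.567 1.792 1.015
endloop
endfacet
facet normal 0.246 -0.669 -0.701
outer loop
vertex -0.776 1.255 -0.6
vertex -0.213 0.828 0.005
vertex -1.104 0.571 -0.062
endloop
endfacet
facet normal -0.908 0.418 -0.022
outer loop
vertex -0.776 1.255 -0.6
vertex -1.104 0.571 -0.062
vertex -0.567 1.792 1.015
endloop
endfacet
facet normal 0.246 -0.669 -0.701
outer loop
vertex -1.104 0.571 -0.062
vertex -0.213 0.828 0.005
vertex -0.541 0.144 0.543
endloop
endfacet
facet normal -0.781 -0.183 0.597
outer loop
vertex -1.104 0.571 -0.062
vertex -0.541 0.144 0.543
vertex -0.567 1.792 1.015
endloop
endfacet
facet normal 0.246 -0.669 -0.701
outer loop
vertex -0.541 0.144 0.543
vertex -0.213 0.828 0.005
vertex 0.35 0.401 0.61
endloop
endfacet
facet normal 0.007 -0.275 0.961
outer loop
vertex -0.541 0.144 0.543
vertex 0.35 0.401 0.61
vertex -0.567 1.792 1.015
endloop
endfacet
facet normal 0.246 -0.669 -0.701
outer loop
vertex 0.35 0.401 0.61
vertex -0.213 0.828 0.005
vertex 0.678 1.085 0.072
endloop
endfacet
facet normal 0.668 0.235 0.706
outer loop
vertex 0.35 0.401 0.61
vertex 0.678 1.085 0.072
vertex -0.567 1.792 1.015
endloop
endfacet

endsolid
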